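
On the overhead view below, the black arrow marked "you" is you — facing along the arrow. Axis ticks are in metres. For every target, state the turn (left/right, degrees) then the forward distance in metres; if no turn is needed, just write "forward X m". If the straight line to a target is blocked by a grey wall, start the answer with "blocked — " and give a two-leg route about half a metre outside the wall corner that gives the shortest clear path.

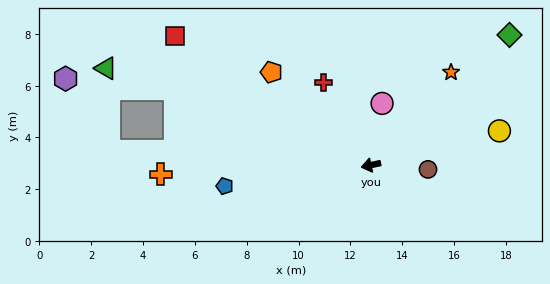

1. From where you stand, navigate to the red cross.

turn right 72°, forward 3.7 m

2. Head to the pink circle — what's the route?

turn right 112°, forward 2.4 m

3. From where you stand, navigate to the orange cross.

turn right 10°, forward 8.1 m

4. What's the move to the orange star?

turn right 143°, forward 4.7 m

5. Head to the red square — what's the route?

turn right 45°, forward 9.1 m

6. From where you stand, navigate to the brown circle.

turn left 164°, forward 2.2 m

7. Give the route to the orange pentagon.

turn right 55°, forward 5.3 m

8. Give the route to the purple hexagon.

blocked — turn right 15°, forward 10.1 m, then turn right 56°, forward 3.3 m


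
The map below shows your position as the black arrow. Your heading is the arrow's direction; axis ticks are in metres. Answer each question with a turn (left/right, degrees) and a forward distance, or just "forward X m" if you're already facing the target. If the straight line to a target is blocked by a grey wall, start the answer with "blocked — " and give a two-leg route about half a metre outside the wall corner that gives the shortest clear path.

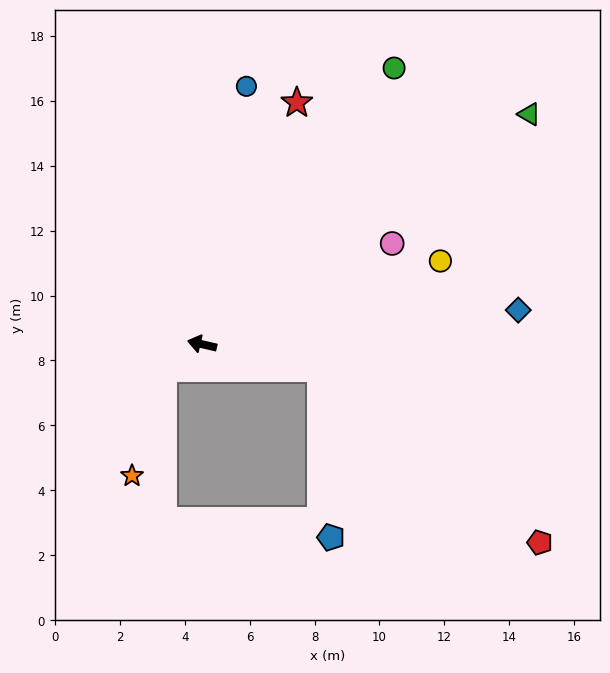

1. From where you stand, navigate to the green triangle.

turn right 132°, forward 12.3 m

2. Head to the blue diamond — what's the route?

turn right 161°, forward 9.8 m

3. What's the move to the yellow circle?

turn right 148°, forward 7.8 m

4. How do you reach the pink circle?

turn right 139°, forward 6.6 m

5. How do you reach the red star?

turn right 98°, forward 8.0 m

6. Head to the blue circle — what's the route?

turn right 87°, forward 8.1 m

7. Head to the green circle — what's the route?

turn right 112°, forward 10.4 m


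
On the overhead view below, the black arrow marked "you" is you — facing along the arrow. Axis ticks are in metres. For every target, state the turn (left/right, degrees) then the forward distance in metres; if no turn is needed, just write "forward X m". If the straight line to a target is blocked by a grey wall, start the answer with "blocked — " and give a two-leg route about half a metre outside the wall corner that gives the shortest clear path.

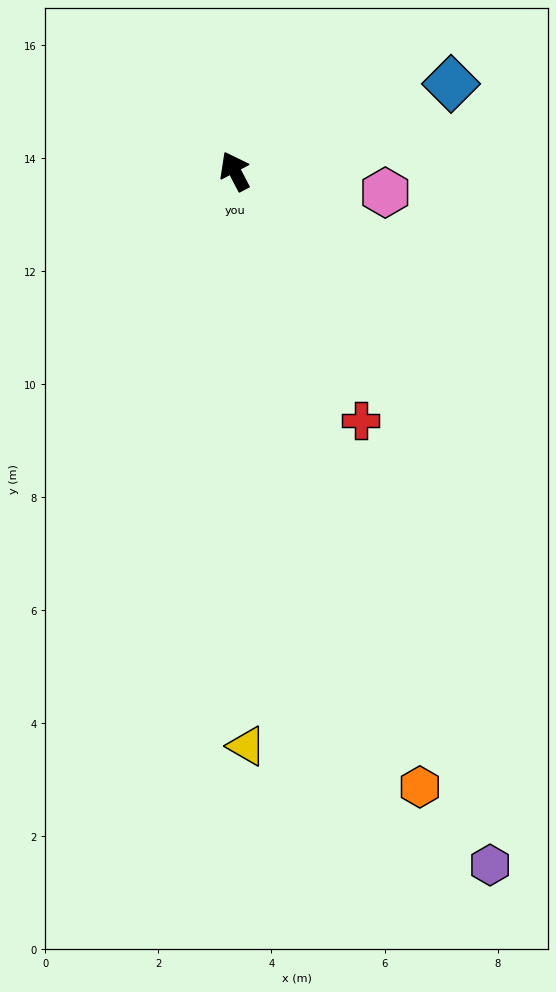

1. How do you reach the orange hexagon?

turn left 169°, forward 11.4 m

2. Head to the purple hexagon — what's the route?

turn left 173°, forward 13.1 m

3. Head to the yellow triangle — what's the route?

turn left 154°, forward 10.2 m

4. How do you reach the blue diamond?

turn right 96°, forward 4.1 m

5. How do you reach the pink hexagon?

turn right 126°, forward 2.7 m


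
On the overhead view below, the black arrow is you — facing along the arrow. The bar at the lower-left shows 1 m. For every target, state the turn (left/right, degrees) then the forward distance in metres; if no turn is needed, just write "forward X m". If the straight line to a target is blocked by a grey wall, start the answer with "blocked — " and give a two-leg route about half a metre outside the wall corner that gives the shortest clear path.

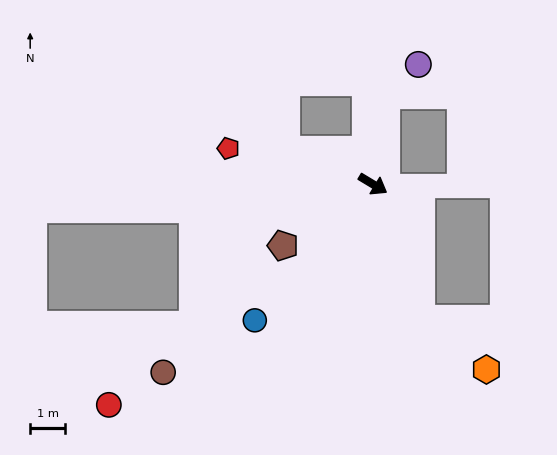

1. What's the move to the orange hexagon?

blocked — turn right 40°, forward 4.1 m, then turn left 34°, forward 2.4 m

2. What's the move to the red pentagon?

turn right 163°, forward 4.3 m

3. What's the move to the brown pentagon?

turn right 115°, forward 3.1 m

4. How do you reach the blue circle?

turn right 100°, forward 5.2 m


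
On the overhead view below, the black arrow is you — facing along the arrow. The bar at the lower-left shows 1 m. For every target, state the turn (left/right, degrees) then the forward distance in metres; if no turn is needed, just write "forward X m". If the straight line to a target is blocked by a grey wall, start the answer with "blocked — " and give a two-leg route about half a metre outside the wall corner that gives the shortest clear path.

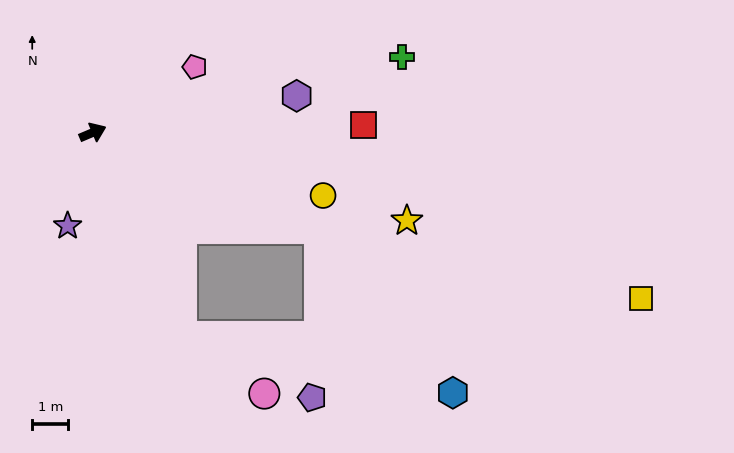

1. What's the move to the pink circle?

blocked — turn right 89°, forward 6.1 m, then turn left 31°, forward 2.8 m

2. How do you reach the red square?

turn right 21°, forward 7.5 m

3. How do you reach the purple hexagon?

turn right 13°, forward 5.7 m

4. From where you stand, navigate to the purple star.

turn right 128°, forward 2.7 m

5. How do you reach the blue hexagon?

blocked — turn right 46°, forward 6.8 m, then turn right 28°, forward 5.8 m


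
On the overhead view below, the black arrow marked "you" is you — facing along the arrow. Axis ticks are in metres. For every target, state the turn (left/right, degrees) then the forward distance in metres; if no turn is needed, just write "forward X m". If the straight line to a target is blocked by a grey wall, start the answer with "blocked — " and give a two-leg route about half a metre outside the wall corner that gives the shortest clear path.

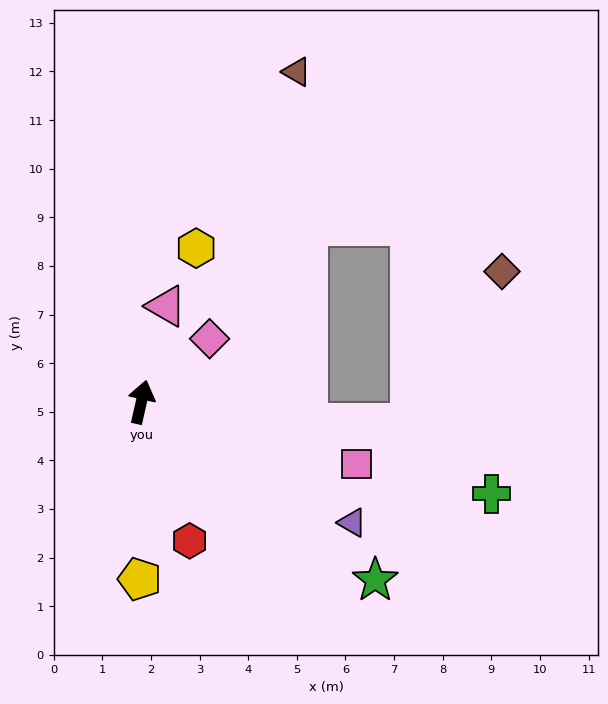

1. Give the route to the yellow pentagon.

turn right 168°, forward 3.6 m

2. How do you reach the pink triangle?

forward 2.0 m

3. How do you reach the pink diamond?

turn right 34°, forward 1.9 m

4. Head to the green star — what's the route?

turn right 115°, forward 6.0 m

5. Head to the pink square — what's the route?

turn right 93°, forward 4.6 m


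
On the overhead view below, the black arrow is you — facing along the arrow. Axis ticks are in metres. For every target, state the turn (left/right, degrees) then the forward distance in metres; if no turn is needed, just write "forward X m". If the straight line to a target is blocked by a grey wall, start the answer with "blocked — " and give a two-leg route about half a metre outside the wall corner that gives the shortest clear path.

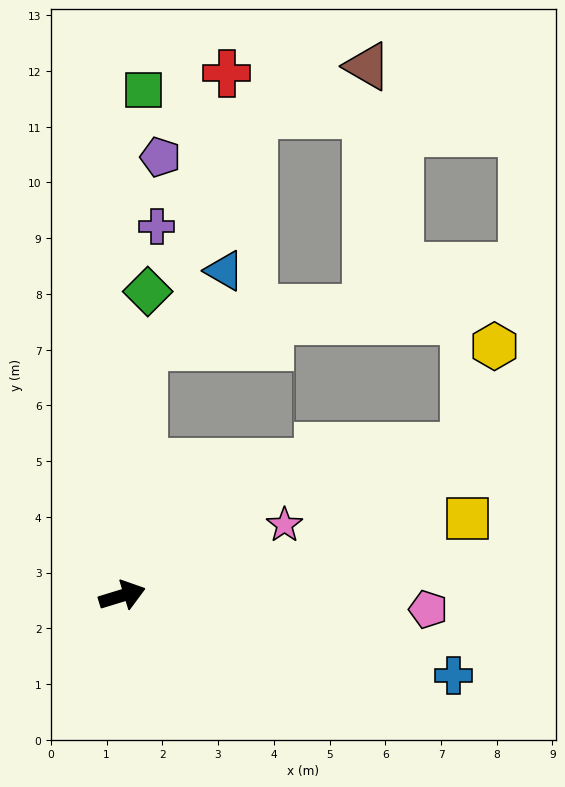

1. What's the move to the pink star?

turn left 6°, forward 3.2 m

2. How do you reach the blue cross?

turn right 31°, forward 6.1 m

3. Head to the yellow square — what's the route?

turn right 4°, forward 6.3 m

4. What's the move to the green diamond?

turn left 68°, forward 5.5 m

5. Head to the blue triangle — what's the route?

blocked — turn left 68°, forward 4.5 m, then turn right 42°, forward 2.0 m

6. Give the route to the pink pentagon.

turn right 20°, forward 5.5 m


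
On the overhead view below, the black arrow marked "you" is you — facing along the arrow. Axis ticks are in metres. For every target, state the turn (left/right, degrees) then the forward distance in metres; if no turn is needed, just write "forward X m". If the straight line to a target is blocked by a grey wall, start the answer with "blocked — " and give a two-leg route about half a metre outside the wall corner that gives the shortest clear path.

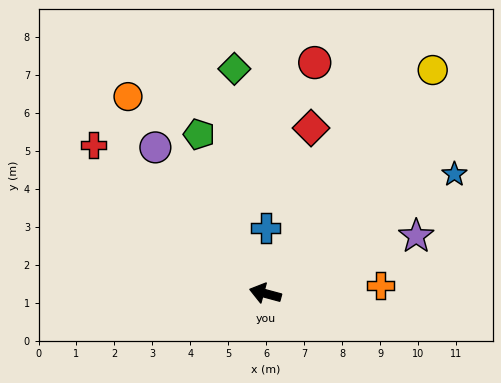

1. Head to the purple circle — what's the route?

turn right 38°, forward 4.8 m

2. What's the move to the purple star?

turn right 144°, forward 4.3 m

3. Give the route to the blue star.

turn right 133°, forward 5.9 m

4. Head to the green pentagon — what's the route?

turn right 52°, forward 4.5 m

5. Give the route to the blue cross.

turn right 75°, forward 1.7 m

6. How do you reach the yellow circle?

turn right 112°, forward 7.4 m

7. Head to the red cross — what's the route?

turn right 26°, forward 6.0 m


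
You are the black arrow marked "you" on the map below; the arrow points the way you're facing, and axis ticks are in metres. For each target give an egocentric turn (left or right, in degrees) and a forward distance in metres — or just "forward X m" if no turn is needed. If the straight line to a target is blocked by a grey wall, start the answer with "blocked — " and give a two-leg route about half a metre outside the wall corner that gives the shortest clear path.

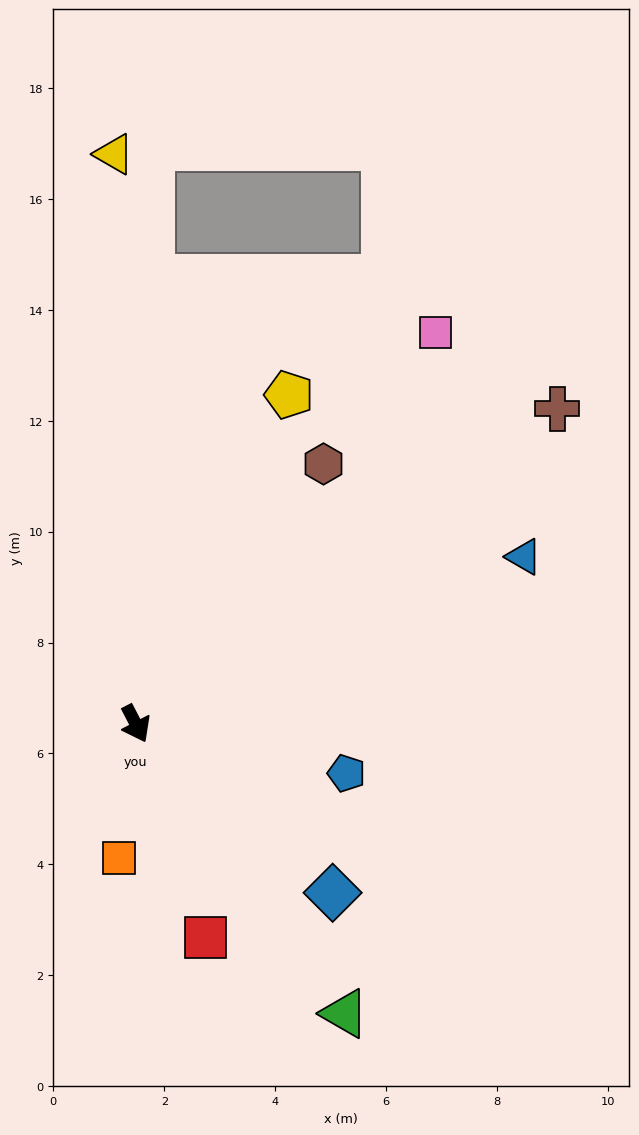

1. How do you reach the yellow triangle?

turn left 155°, forward 10.3 m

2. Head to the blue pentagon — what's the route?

turn left 49°, forward 3.9 m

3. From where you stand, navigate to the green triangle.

turn left 8°, forward 6.4 m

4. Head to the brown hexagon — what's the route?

turn left 117°, forward 5.8 m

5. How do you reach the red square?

turn right 9°, forward 4.0 m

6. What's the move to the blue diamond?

turn left 22°, forward 4.7 m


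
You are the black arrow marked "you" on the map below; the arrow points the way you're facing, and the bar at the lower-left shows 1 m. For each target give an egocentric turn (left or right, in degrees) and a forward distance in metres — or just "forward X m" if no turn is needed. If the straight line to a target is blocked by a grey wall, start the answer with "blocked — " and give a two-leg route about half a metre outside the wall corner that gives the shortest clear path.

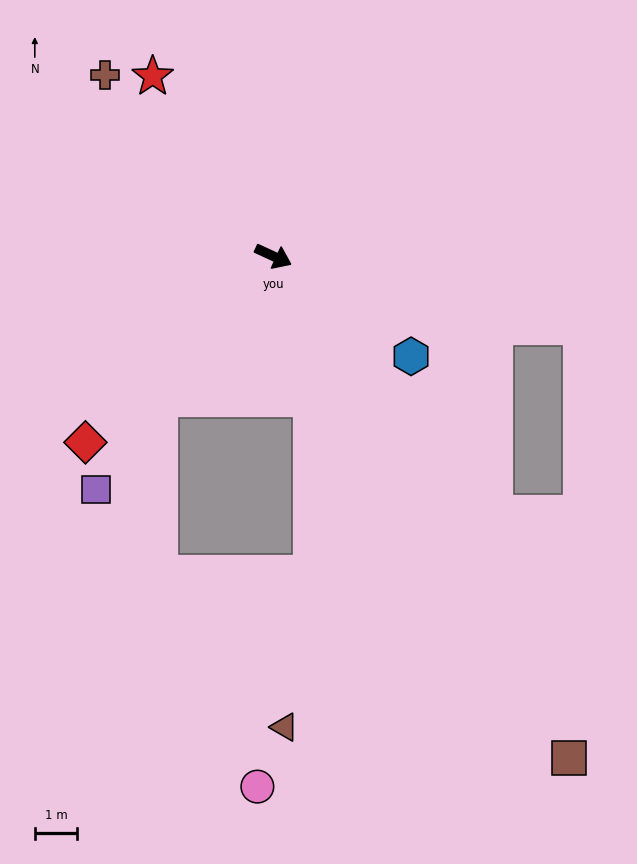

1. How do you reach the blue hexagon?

turn right 11°, forward 4.0 m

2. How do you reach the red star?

turn left 149°, forward 5.1 m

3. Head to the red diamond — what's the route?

turn right 111°, forward 6.2 m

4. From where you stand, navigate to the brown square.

turn right 35°, forward 13.7 m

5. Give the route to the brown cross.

turn left 158°, forward 5.8 m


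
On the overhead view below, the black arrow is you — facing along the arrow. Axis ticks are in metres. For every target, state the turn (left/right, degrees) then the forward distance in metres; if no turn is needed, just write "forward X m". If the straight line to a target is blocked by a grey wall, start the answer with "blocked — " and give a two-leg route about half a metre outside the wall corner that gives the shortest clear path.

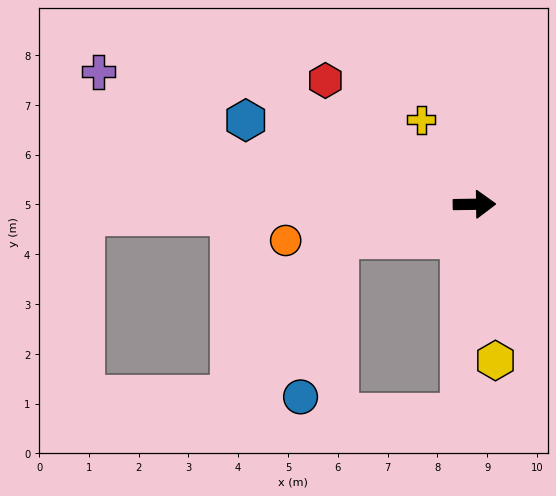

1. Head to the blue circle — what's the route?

blocked — turn right 167°, forward 2.8 m, then turn left 63°, forward 3.3 m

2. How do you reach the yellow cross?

turn left 121°, forward 2.0 m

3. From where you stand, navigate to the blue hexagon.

turn left 159°, forward 4.9 m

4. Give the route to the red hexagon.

turn left 139°, forward 3.9 m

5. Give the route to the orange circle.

turn right 170°, forward 3.9 m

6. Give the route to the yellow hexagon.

turn right 83°, forward 3.2 m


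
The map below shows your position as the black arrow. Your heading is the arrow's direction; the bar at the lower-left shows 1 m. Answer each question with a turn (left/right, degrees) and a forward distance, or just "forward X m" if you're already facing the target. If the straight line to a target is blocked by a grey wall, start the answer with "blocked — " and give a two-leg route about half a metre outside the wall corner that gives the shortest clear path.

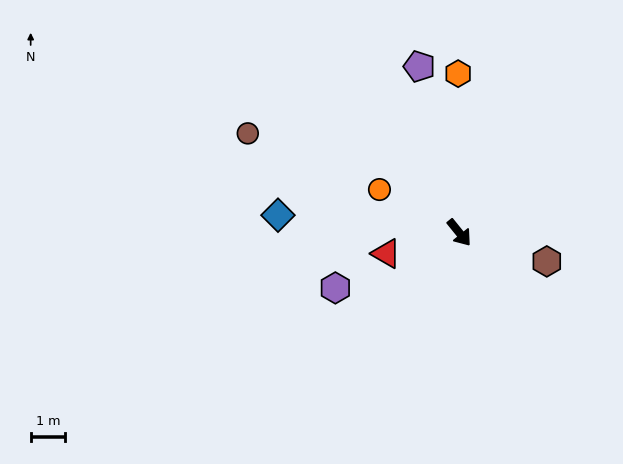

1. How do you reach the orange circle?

turn right 157°, forward 2.7 m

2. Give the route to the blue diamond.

turn right 134°, forward 5.3 m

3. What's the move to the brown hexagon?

turn left 33°, forward 2.7 m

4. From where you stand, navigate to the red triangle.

turn right 113°, forward 2.2 m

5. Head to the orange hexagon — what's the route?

turn left 141°, forward 4.7 m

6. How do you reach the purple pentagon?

turn left 155°, forward 5.0 m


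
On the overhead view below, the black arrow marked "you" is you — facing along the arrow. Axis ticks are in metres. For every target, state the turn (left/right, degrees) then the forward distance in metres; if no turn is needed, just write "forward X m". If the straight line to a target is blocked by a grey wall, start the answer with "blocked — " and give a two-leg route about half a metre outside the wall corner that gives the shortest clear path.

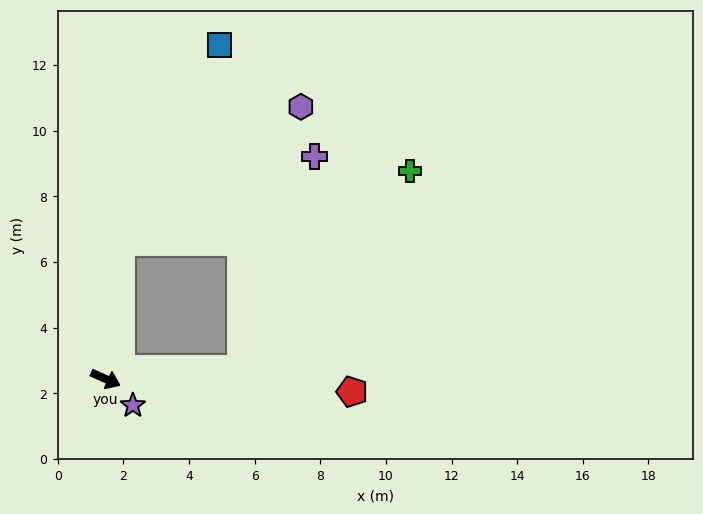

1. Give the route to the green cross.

blocked — turn left 28°, forward 4.1 m, then turn left 46°, forward 7.9 m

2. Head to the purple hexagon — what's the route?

blocked — turn left 108°, forward 4.2 m, then turn right 47°, forward 6.9 m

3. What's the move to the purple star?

turn right 20°, forward 1.2 m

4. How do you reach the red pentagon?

turn left 21°, forward 7.5 m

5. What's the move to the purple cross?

blocked — turn left 108°, forward 4.2 m, then turn right 60°, forward 6.5 m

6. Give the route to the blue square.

blocked — turn left 108°, forward 4.2 m, then turn right 20°, forward 6.7 m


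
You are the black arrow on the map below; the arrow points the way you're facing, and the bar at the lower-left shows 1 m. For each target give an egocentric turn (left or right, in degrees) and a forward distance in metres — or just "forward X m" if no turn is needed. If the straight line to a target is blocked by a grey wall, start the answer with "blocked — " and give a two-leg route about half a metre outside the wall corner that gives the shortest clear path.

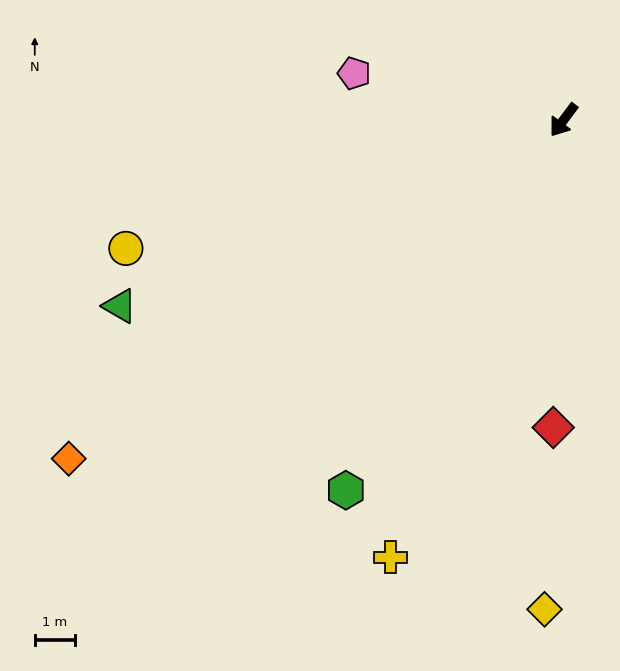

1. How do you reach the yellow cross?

turn left 15°, forward 11.6 m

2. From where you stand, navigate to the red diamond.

turn left 35°, forward 7.6 m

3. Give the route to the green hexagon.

turn left 6°, forward 10.6 m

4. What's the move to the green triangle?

turn right 31°, forward 11.9 m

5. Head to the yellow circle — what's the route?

turn right 37°, forward 11.3 m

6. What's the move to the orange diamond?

turn right 19°, forward 14.8 m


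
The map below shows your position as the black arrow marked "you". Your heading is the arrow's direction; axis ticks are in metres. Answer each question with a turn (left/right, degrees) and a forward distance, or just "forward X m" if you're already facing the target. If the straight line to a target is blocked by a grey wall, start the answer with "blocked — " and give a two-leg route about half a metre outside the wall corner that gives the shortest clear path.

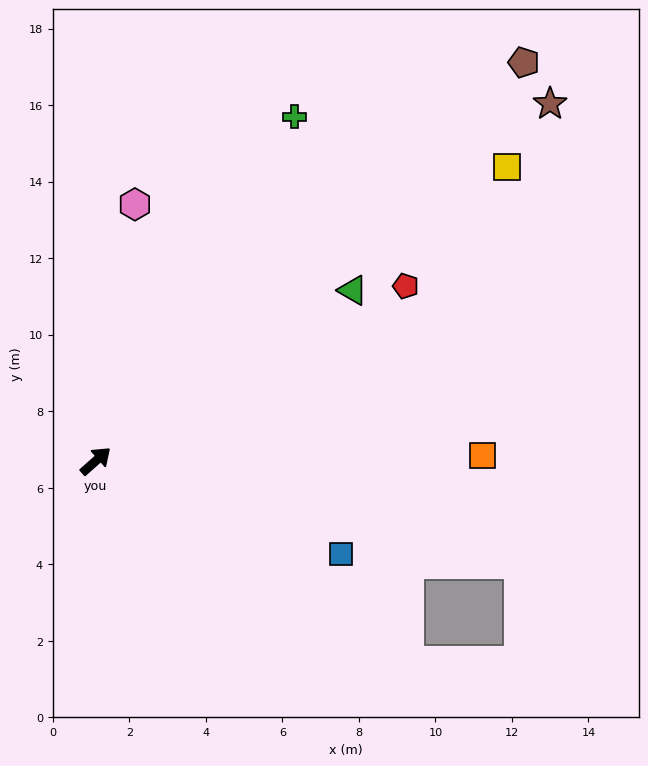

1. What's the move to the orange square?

turn right 41°, forward 10.1 m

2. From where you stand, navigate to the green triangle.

turn right 8°, forward 8.1 m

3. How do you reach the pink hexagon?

turn left 40°, forward 6.8 m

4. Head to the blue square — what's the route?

turn right 62°, forward 6.8 m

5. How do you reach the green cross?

turn left 18°, forward 10.4 m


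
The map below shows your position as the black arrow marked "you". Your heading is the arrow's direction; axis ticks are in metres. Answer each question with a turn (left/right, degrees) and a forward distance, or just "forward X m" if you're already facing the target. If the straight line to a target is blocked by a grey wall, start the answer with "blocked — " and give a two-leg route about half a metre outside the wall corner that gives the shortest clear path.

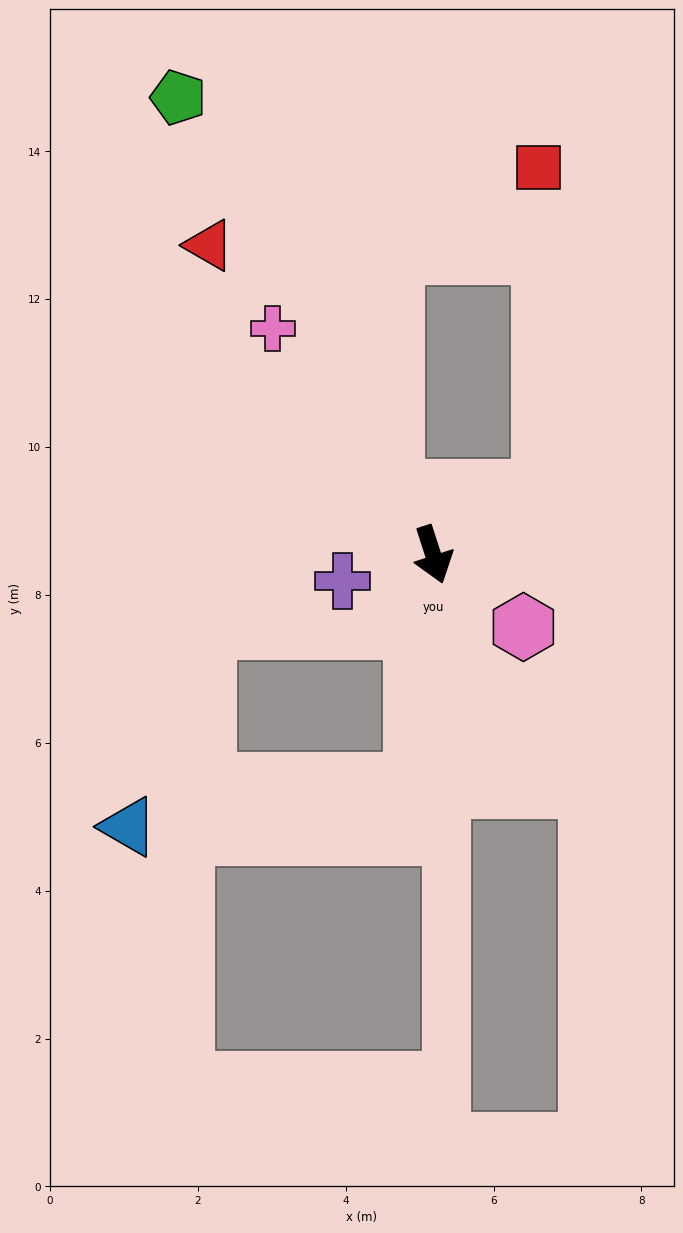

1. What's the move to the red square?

blocked — turn left 102°, forward 1.7 m, then turn left 61°, forward 4.4 m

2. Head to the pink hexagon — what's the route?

turn left 33°, forward 1.6 m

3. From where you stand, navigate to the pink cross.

turn right 163°, forward 3.7 m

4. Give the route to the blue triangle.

blocked — turn right 22°, forward 3.1 m, then turn right 77°, forward 3.9 m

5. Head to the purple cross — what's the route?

turn right 92°, forward 1.3 m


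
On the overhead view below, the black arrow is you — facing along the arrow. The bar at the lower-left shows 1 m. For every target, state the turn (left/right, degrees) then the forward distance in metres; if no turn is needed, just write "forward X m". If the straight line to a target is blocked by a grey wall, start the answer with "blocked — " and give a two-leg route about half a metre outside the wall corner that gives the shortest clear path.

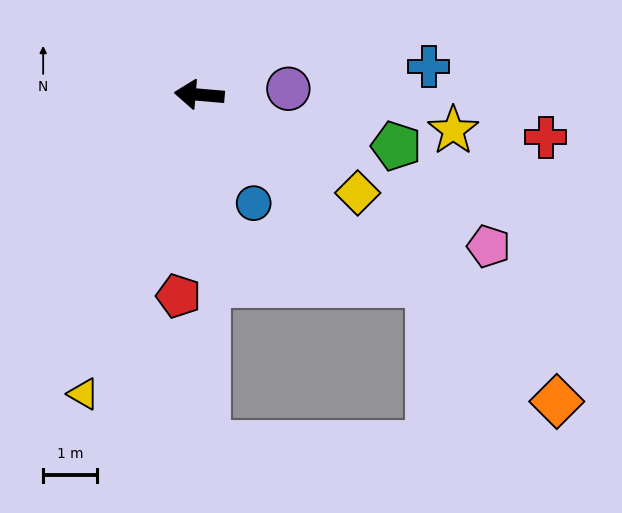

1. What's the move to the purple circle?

turn right 171°, forward 1.7 m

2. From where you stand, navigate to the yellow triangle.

turn left 74°, forward 6.0 m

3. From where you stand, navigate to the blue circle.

turn left 122°, forward 2.3 m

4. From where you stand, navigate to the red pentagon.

turn left 89°, forward 3.8 m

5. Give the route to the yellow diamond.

turn left 153°, forward 3.5 m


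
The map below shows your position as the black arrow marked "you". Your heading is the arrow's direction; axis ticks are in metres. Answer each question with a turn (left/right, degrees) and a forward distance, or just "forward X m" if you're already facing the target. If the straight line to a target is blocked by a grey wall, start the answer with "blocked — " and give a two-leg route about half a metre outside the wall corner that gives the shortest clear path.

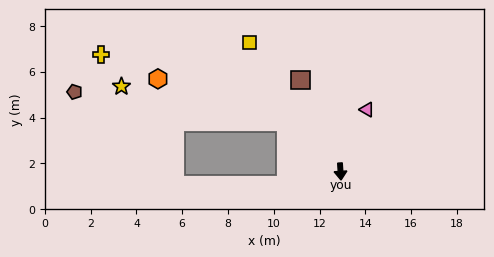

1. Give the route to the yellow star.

blocked — turn right 136°, forward 3.2 m, then turn left 30°, forward 7.4 m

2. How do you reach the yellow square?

turn right 148°, forward 6.9 m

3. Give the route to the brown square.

turn right 160°, forward 4.4 m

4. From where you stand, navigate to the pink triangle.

turn left 153°, forward 2.9 m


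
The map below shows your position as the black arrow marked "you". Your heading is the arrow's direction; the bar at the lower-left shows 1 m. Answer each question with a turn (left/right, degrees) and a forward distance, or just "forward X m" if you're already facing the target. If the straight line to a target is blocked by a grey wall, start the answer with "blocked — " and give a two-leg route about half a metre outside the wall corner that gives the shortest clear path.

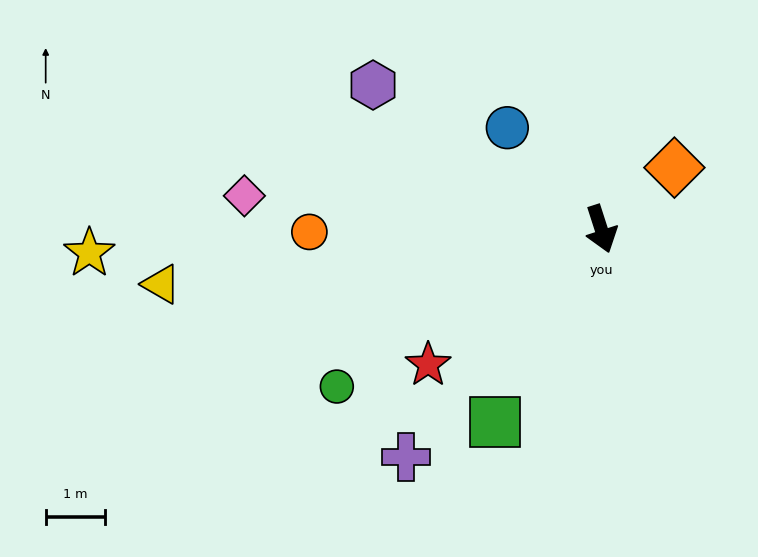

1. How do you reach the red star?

turn right 70°, forward 3.7 m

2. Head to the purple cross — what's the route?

turn right 58°, forward 5.1 m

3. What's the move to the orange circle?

turn right 107°, forward 4.9 m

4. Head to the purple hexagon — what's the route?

turn right 140°, forward 4.6 m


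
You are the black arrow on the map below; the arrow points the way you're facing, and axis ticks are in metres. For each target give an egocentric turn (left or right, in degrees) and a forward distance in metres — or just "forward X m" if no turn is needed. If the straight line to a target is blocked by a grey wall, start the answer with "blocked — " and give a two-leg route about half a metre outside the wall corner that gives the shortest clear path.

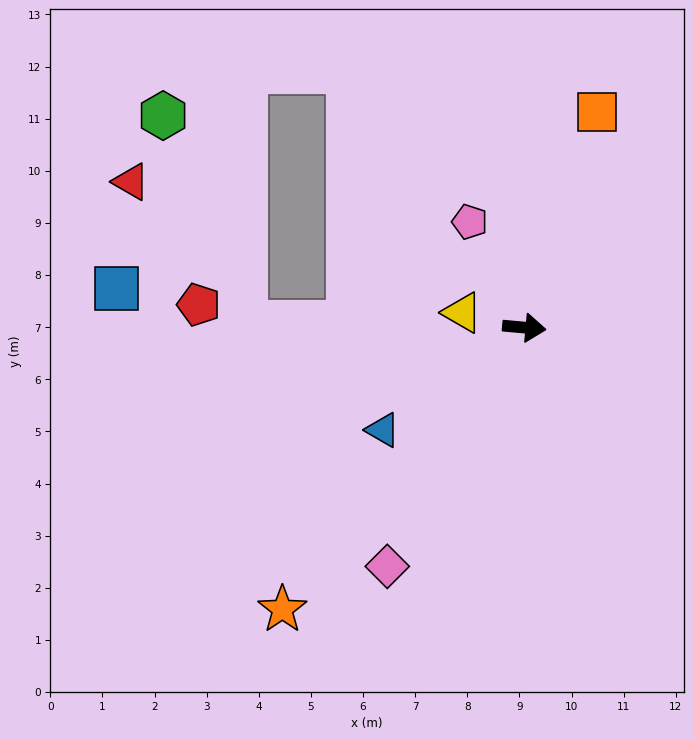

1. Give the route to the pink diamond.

turn right 115°, forward 5.3 m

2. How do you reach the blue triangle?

turn right 139°, forward 3.4 m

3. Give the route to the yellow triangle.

turn left 172°, forward 1.2 m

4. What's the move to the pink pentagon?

turn left 122°, forward 2.3 m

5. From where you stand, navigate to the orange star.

turn right 125°, forward 7.1 m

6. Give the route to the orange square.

turn left 76°, forward 4.4 m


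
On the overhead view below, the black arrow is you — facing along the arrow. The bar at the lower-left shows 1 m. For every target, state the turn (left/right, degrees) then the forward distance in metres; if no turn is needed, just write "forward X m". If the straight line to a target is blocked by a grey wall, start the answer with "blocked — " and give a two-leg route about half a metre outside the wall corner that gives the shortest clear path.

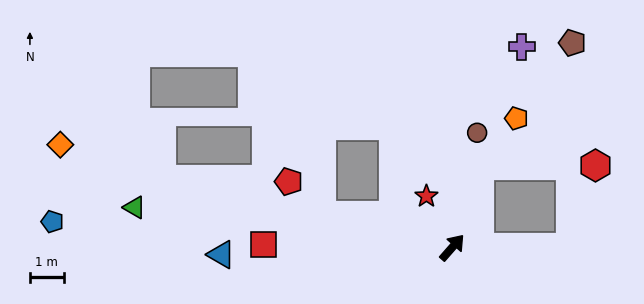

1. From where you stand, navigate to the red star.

turn left 68°, forward 1.7 m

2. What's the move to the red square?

turn left 130°, forward 5.6 m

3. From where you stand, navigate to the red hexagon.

blocked — turn left 22°, forward 2.5 m, then turn right 71°, forward 3.4 m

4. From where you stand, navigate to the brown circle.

turn left 29°, forward 3.4 m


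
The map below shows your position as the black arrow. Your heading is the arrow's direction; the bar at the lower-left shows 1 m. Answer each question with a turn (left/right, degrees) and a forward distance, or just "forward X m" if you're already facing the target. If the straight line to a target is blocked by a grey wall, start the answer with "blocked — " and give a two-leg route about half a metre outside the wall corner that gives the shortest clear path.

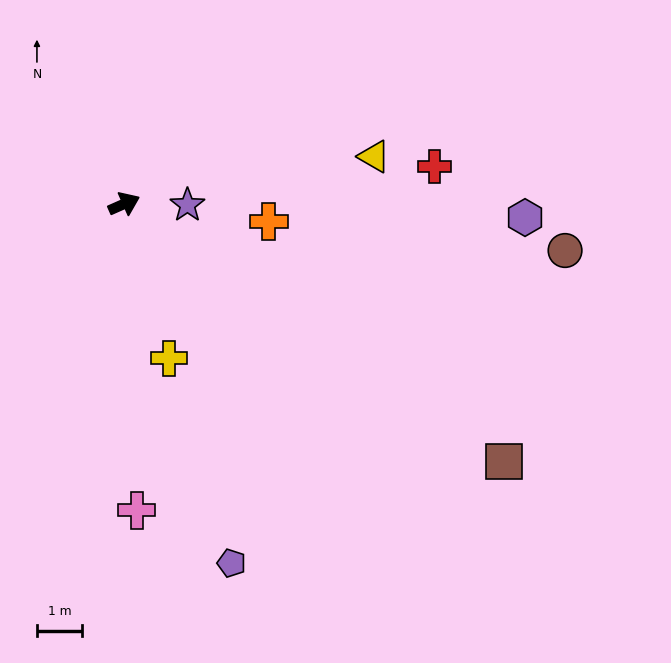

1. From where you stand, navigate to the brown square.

turn right 58°, forward 10.2 m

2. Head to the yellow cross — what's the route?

turn right 98°, forward 3.6 m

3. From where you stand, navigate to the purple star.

turn right 25°, forward 1.4 m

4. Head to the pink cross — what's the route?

turn right 111°, forward 6.8 m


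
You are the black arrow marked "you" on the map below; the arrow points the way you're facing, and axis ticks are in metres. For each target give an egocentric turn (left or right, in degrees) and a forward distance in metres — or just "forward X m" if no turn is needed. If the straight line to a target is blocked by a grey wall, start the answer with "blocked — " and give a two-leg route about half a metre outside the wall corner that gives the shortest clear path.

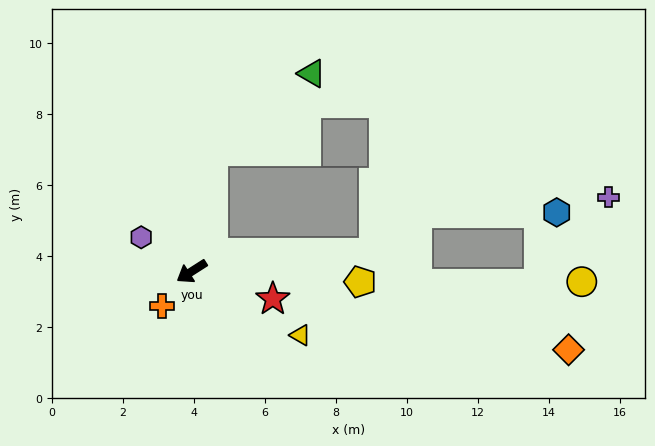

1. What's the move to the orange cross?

turn left 17°, forward 1.3 m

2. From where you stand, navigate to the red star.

turn left 129°, forward 2.4 m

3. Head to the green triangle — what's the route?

blocked — turn right 132°, forward 3.4 m, then turn right 42°, forward 3.6 m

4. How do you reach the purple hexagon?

turn right 67°, forward 1.7 m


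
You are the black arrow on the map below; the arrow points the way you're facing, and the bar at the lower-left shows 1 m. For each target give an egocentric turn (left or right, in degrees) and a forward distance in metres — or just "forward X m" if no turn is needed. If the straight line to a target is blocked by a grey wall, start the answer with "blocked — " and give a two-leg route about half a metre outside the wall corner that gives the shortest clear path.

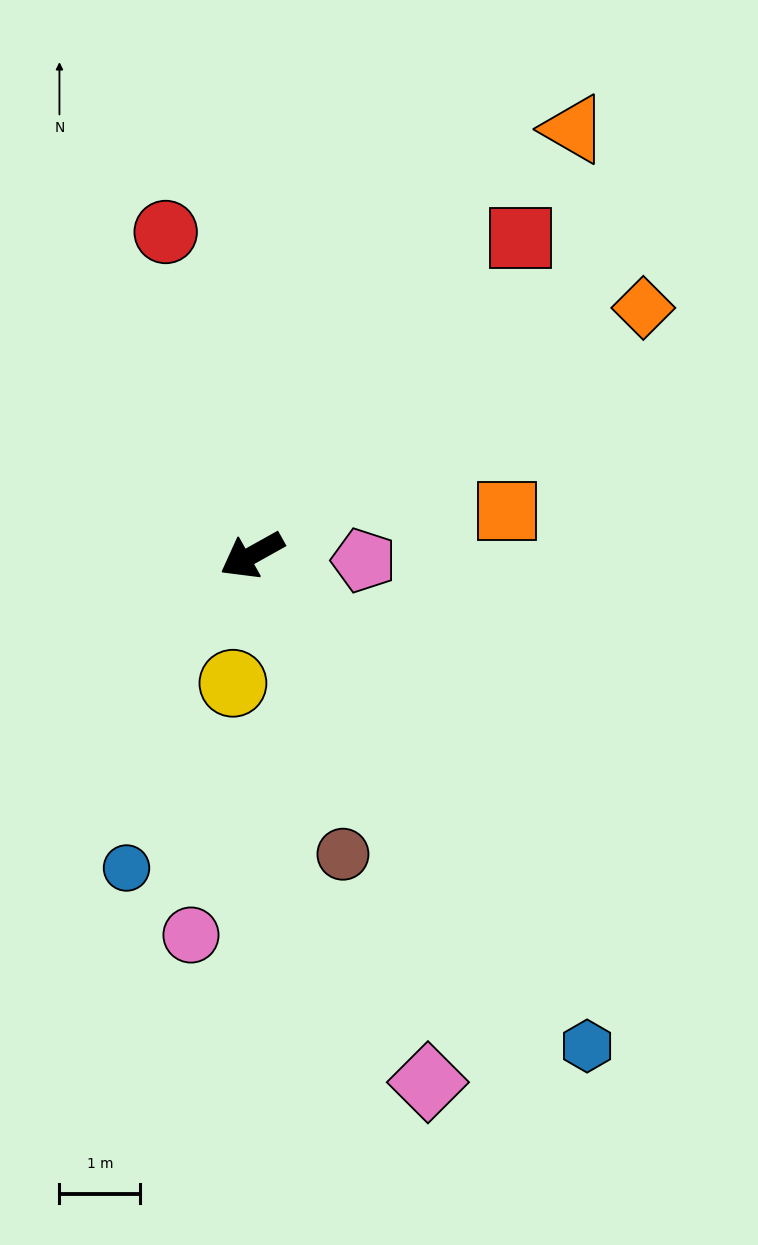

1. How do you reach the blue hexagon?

turn left 95°, forward 7.4 m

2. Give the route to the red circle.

turn right 104°, forward 4.1 m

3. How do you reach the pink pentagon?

turn left 148°, forward 1.4 m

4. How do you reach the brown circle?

turn left 78°, forward 3.9 m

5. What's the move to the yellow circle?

turn left 52°, forward 1.6 m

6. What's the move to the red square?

turn right 159°, forward 5.1 m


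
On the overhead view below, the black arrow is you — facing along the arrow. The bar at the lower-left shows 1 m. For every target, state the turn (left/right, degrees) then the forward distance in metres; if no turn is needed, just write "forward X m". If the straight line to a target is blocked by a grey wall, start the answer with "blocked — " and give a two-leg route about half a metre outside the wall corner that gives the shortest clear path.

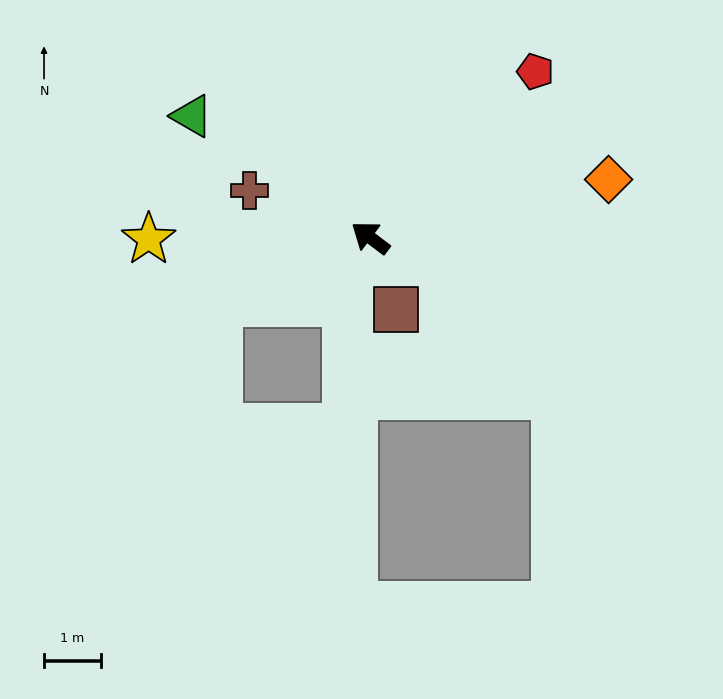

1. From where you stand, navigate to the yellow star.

turn left 37°, forward 3.9 m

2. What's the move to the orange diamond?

turn right 129°, forward 4.3 m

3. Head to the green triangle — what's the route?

turn left 3°, forward 3.8 m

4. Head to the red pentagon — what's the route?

turn right 98°, forward 4.1 m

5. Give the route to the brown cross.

turn left 16°, forward 2.3 m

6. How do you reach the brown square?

turn left 146°, forward 1.4 m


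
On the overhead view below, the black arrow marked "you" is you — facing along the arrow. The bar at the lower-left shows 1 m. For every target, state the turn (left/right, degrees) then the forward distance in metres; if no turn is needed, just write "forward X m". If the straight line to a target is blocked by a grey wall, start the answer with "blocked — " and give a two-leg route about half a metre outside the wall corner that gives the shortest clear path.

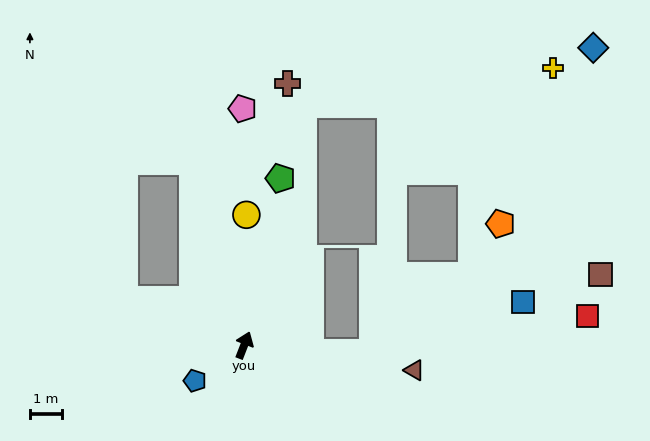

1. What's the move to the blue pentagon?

turn left 147°, forward 1.9 m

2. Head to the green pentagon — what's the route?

turn left 9°, forward 5.3 m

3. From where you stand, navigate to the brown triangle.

turn right 77°, forward 5.3 m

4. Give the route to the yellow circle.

turn left 20°, forward 4.0 m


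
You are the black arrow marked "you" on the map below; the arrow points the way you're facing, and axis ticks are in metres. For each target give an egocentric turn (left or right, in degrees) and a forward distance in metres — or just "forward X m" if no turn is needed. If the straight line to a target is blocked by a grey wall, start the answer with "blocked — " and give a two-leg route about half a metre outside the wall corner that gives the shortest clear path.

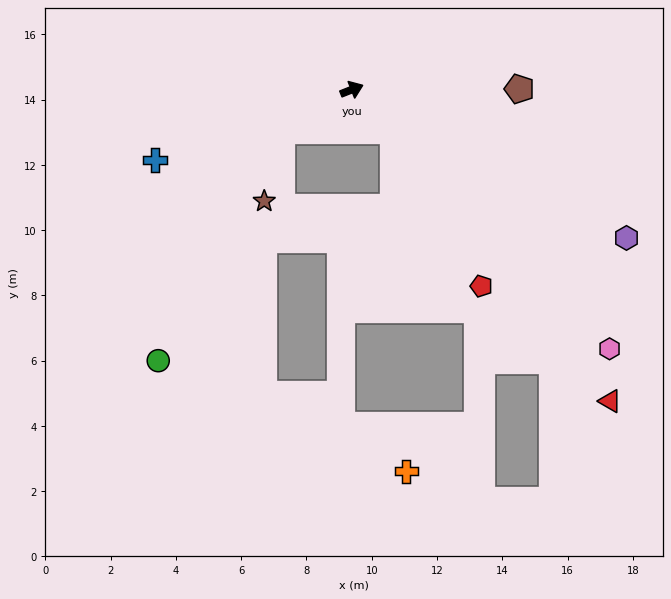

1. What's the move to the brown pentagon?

turn right 21°, forward 5.1 m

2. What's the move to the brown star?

blocked — turn right 171°, forward 2.5 m, then turn left 46°, forward 2.2 m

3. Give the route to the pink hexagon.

turn right 67°, forward 11.2 m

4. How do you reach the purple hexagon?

turn right 50°, forward 9.6 m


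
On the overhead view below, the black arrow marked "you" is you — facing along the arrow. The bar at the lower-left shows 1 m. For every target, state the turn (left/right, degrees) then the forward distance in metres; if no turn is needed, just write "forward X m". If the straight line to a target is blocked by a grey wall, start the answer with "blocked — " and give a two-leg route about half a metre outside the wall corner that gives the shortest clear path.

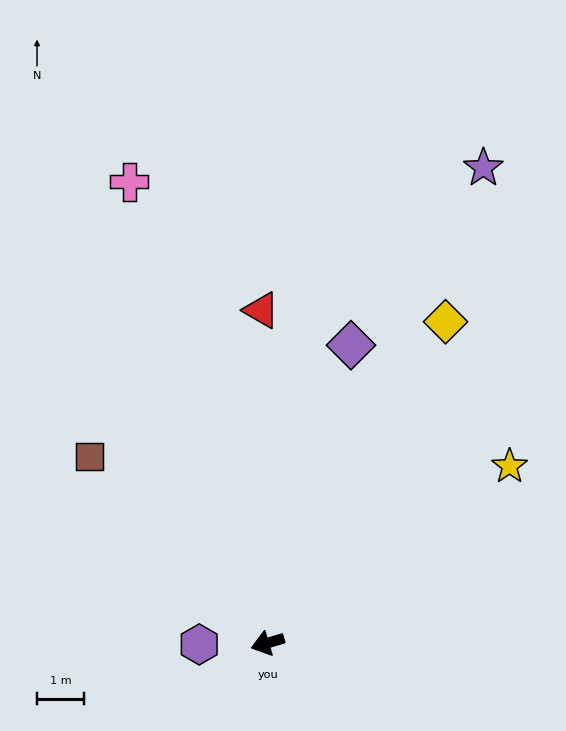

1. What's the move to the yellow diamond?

turn right 136°, forward 7.9 m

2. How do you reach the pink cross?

turn right 90°, forward 10.3 m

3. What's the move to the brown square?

turn right 63°, forward 5.5 m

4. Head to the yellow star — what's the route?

turn right 161°, forward 6.4 m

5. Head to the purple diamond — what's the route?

turn right 122°, forward 6.6 m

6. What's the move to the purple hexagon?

turn right 16°, forward 1.5 m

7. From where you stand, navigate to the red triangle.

turn right 106°, forward 7.1 m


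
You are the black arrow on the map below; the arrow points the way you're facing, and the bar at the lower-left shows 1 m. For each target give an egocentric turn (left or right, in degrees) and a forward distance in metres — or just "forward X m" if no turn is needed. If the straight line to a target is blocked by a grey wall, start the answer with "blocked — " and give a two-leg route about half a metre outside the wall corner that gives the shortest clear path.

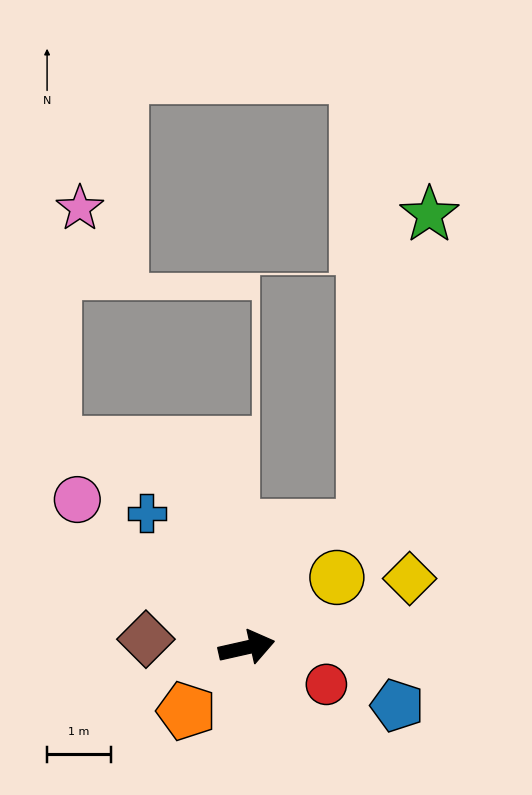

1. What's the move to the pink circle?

turn left 126°, forward 3.5 m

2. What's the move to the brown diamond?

turn left 163°, forward 1.6 m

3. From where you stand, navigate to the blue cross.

turn left 114°, forward 2.6 m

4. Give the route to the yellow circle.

turn left 25°, forward 1.8 m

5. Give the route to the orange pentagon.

turn right 146°, forward 1.4 m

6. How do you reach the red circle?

turn right 38°, forward 1.4 m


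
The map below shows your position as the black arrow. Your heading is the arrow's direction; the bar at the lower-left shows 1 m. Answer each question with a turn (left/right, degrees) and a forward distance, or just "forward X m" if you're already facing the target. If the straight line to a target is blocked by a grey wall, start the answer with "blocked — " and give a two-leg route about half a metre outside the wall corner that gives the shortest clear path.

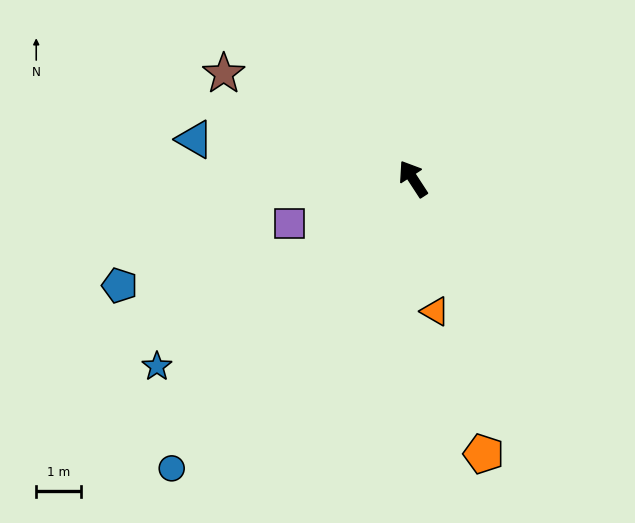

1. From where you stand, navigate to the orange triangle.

turn left 156°, forward 3.0 m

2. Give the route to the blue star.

turn left 93°, forward 7.1 m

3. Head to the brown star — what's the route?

turn left 28°, forward 4.9 m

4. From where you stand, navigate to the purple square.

turn left 77°, forward 3.0 m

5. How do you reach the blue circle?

turn left 107°, forward 8.5 m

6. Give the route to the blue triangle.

turn left 47°, forward 5.0 m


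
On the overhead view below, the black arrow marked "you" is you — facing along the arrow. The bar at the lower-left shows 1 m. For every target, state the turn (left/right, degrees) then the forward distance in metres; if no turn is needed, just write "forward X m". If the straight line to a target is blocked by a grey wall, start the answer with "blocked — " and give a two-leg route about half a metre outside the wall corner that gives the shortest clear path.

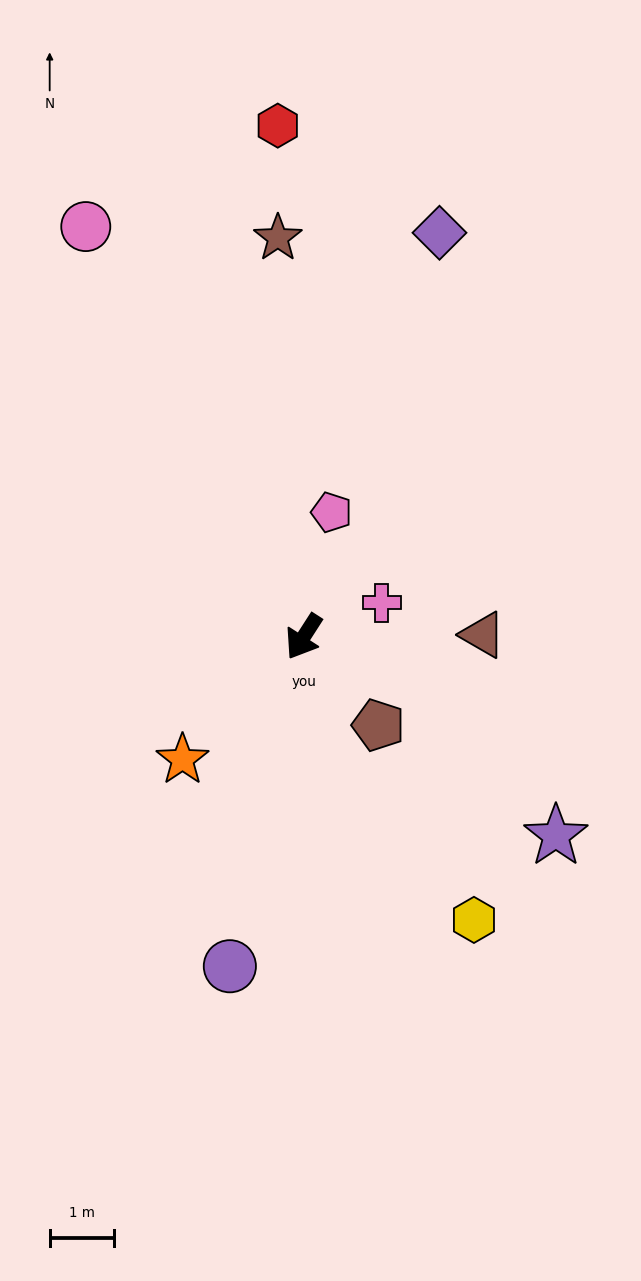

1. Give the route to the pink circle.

turn right 119°, forward 7.2 m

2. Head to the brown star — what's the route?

turn right 144°, forward 6.2 m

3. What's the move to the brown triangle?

turn left 123°, forward 2.8 m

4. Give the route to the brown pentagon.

turn left 73°, forward 1.8 m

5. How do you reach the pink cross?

turn left 146°, forward 1.3 m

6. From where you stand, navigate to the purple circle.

turn left 20°, forward 5.2 m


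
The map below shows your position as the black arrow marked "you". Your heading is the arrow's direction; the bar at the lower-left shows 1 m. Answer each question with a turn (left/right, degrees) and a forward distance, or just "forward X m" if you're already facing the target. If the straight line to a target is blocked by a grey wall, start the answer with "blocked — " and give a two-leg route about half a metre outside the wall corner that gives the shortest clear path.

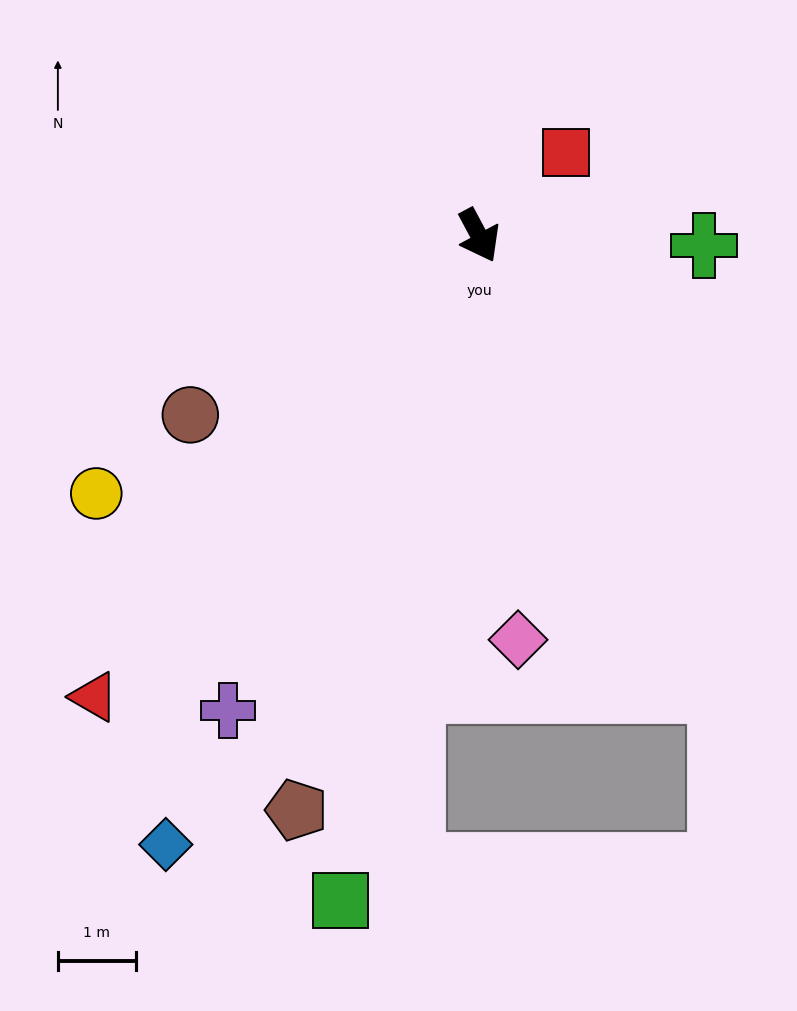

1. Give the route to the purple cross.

turn right 56°, forward 6.9 m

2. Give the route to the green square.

turn right 40°, forward 8.7 m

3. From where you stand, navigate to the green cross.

turn left 59°, forward 2.9 m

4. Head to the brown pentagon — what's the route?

turn right 46°, forward 7.7 m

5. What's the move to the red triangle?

turn right 68°, forward 7.7 m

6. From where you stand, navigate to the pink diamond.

turn right 23°, forward 5.2 m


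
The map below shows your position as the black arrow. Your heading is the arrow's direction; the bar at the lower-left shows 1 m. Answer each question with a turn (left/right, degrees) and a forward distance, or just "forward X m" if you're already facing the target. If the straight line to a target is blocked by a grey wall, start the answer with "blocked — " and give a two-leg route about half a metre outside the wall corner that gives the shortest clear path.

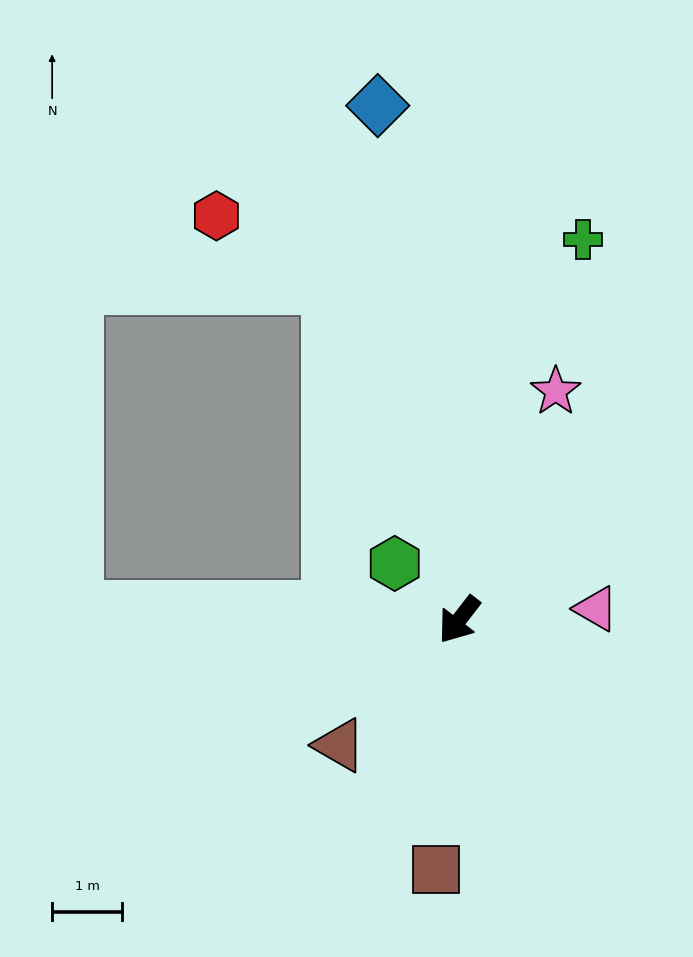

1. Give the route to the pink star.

turn right 165°, forward 3.6 m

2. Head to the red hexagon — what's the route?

blocked — turn right 121°, forward 5.2 m, then turn left 38°, forward 1.9 m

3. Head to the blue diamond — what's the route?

turn right 133°, forward 7.5 m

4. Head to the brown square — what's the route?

turn left 32°, forward 3.6 m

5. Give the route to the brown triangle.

turn right 6°, forward 2.5 m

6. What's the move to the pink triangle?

turn left 132°, forward 2.0 m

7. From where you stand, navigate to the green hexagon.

turn right 94°, forward 1.2 m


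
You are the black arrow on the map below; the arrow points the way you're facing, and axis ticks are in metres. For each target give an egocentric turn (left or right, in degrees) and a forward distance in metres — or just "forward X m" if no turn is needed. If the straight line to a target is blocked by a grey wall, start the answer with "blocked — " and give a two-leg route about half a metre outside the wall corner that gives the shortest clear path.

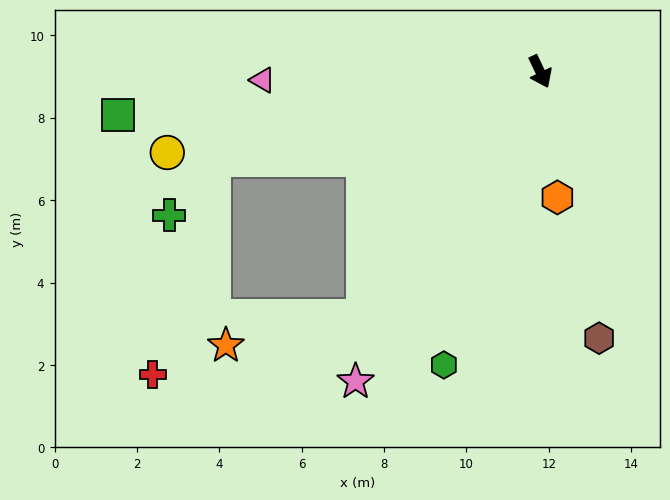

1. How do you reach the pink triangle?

turn right 114°, forward 6.7 m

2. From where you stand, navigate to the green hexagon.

turn right 44°, forward 7.5 m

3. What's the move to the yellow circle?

turn right 103°, forward 9.3 m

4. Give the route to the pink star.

turn right 56°, forward 8.8 m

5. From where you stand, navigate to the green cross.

blocked — turn right 101°, forward 8.2 m, then turn left 37°, forward 1.7 m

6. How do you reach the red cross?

blocked — turn right 101°, forward 8.2 m, then turn left 60°, forward 5.4 m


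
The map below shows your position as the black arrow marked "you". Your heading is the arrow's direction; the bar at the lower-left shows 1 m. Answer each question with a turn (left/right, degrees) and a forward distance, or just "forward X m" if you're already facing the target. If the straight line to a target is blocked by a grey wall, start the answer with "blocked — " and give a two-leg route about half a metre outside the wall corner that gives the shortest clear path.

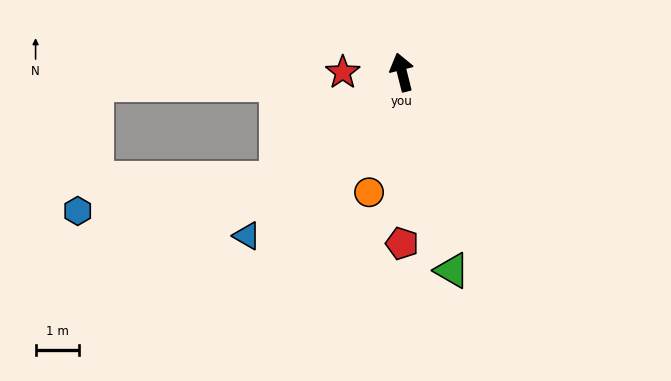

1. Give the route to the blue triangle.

turn left 122°, forward 5.2 m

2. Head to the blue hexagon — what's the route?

blocked — turn left 117°, forward 3.8 m, then turn right 32°, forward 4.7 m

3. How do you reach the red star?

turn left 76°, forward 1.4 m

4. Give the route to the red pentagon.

turn left 166°, forward 3.9 m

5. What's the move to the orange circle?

turn left 151°, forward 2.9 m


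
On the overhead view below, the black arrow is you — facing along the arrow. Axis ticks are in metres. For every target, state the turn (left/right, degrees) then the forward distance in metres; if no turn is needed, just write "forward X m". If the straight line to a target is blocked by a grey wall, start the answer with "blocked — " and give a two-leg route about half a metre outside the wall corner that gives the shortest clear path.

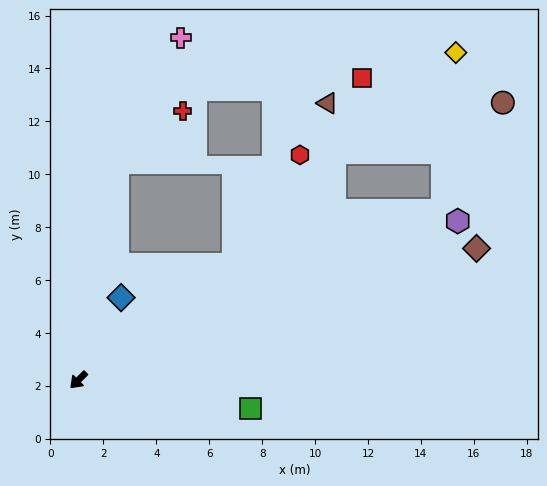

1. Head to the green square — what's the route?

turn left 126°, forward 6.6 m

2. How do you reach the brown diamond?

turn left 153°, forward 15.8 m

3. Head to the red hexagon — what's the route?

blocked — turn left 172°, forward 7.3 m, then turn left 22°, forward 4.8 m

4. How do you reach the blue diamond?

turn right 162°, forward 3.5 m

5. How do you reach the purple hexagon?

turn left 158°, forward 15.5 m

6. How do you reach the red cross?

blocked — turn right 145°, forward 8.3 m, then turn right 41°, forward 3.1 m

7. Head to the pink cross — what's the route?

blocked — turn right 145°, forward 8.3 m, then turn right 16°, forward 5.3 m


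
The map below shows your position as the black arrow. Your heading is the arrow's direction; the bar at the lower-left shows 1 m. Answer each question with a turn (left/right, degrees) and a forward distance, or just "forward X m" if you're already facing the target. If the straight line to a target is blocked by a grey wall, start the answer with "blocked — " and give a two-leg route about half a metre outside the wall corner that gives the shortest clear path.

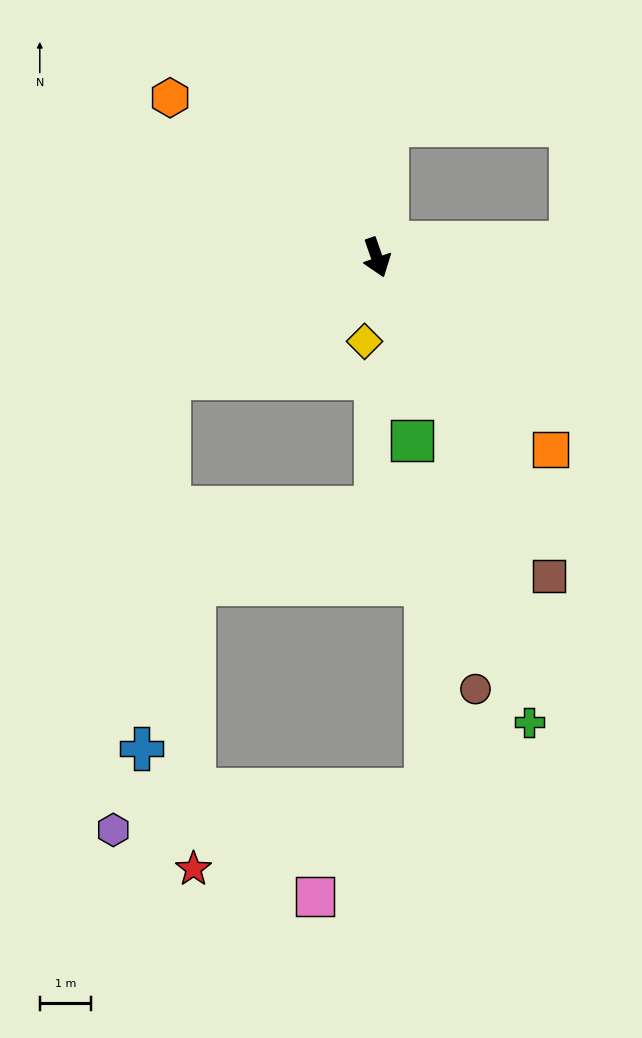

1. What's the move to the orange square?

turn left 23°, forward 5.0 m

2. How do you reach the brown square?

turn left 9°, forward 7.0 m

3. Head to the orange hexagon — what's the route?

turn right 147°, forward 5.1 m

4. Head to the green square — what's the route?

turn right 8°, forward 3.6 m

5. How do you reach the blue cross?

blocked — turn right 79°, forward 4.7 m, then turn left 56°, forward 7.2 m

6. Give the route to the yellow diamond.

turn right 28°, forward 1.6 m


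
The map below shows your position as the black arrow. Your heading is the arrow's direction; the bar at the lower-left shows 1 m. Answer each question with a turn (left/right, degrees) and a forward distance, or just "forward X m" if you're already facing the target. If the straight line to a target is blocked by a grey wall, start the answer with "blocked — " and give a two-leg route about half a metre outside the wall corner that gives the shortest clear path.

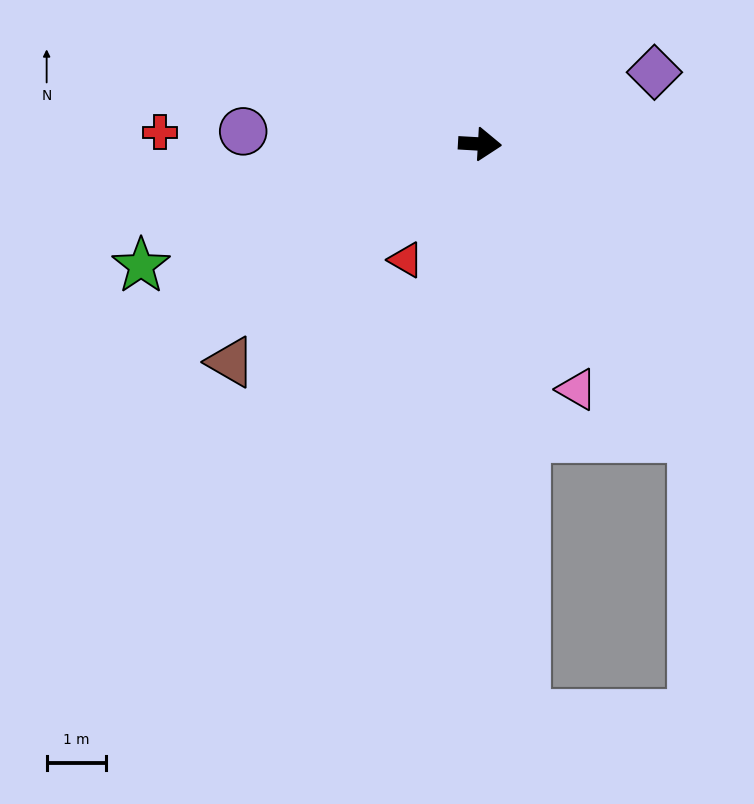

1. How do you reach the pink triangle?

turn right 65°, forward 4.4 m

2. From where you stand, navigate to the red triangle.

turn right 119°, forward 2.3 m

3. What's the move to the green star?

turn right 157°, forward 6.1 m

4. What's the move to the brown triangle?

turn right 136°, forward 5.6 m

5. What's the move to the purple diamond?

turn left 26°, forward 3.2 m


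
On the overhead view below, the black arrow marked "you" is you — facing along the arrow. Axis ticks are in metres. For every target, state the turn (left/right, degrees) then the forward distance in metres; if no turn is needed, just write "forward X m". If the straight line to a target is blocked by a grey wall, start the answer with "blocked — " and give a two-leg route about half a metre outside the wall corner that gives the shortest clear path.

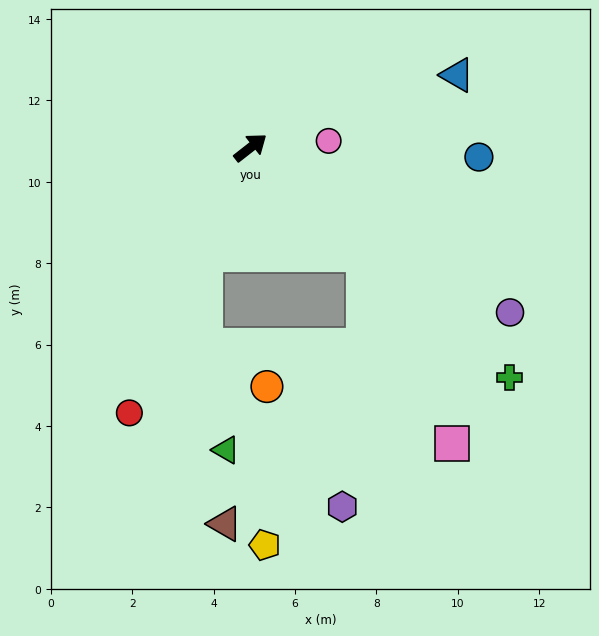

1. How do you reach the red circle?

turn right 153°, forward 7.2 m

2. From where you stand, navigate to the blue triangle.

turn right 19°, forward 5.4 m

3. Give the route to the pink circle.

turn right 33°, forward 1.9 m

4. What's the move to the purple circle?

turn right 70°, forward 7.5 m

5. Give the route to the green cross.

turn right 80°, forward 8.5 m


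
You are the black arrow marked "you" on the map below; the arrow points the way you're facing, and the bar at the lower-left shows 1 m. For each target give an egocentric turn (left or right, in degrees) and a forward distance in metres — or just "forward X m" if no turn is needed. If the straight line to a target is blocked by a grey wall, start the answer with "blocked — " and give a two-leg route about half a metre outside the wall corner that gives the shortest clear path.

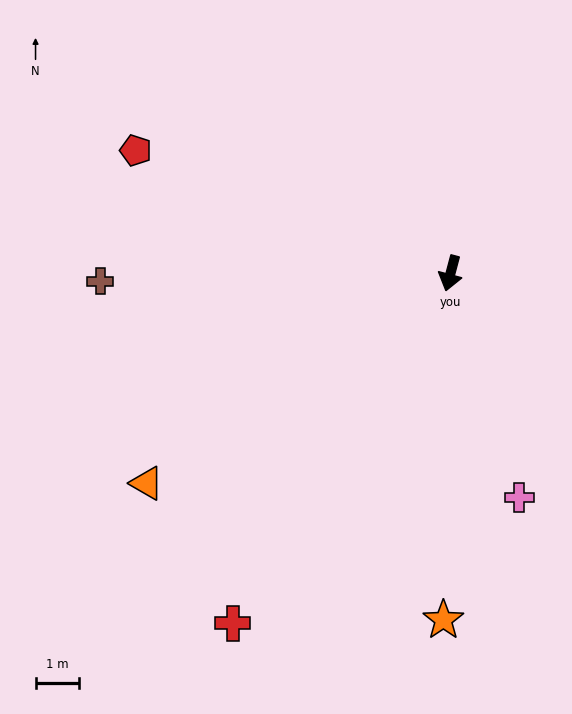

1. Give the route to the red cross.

turn right 17°, forward 9.4 m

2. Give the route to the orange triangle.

turn right 40°, forward 8.4 m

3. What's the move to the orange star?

turn left 14°, forward 7.9 m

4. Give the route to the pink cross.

turn left 32°, forward 5.4 m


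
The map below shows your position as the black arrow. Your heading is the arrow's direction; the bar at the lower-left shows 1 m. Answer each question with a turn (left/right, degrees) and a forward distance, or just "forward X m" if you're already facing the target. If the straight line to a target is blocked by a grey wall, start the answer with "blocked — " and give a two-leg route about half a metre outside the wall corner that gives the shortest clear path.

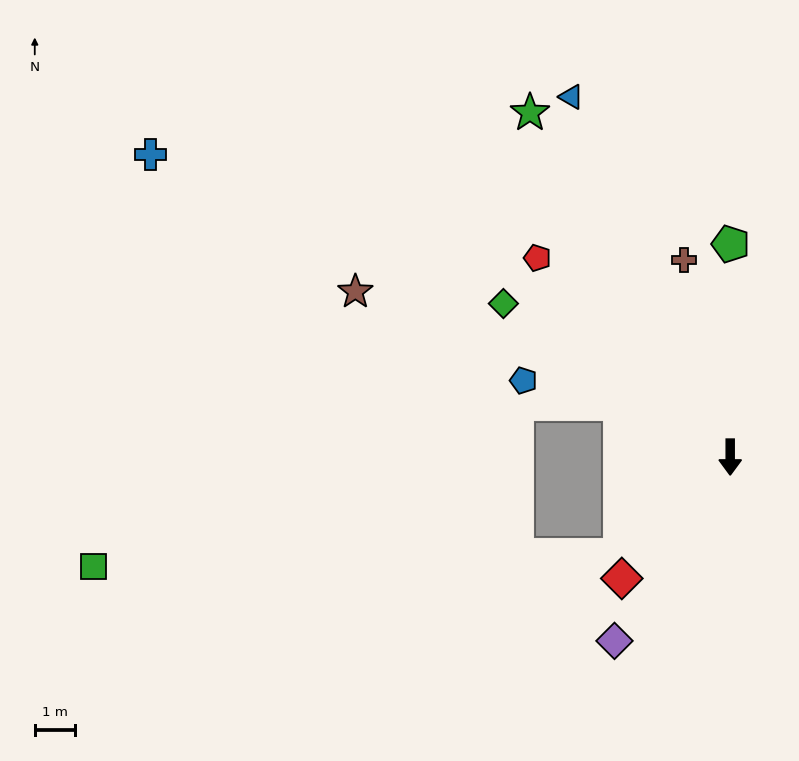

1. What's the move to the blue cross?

turn right 118°, forward 16.3 m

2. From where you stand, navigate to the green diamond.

turn right 124°, forward 6.8 m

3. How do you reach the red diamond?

turn right 42°, forward 4.1 m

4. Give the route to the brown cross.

turn right 167°, forward 5.1 m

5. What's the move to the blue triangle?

turn right 156°, forward 9.8 m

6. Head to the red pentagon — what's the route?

turn right 136°, forward 6.9 m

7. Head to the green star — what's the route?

turn right 150°, forward 10.0 m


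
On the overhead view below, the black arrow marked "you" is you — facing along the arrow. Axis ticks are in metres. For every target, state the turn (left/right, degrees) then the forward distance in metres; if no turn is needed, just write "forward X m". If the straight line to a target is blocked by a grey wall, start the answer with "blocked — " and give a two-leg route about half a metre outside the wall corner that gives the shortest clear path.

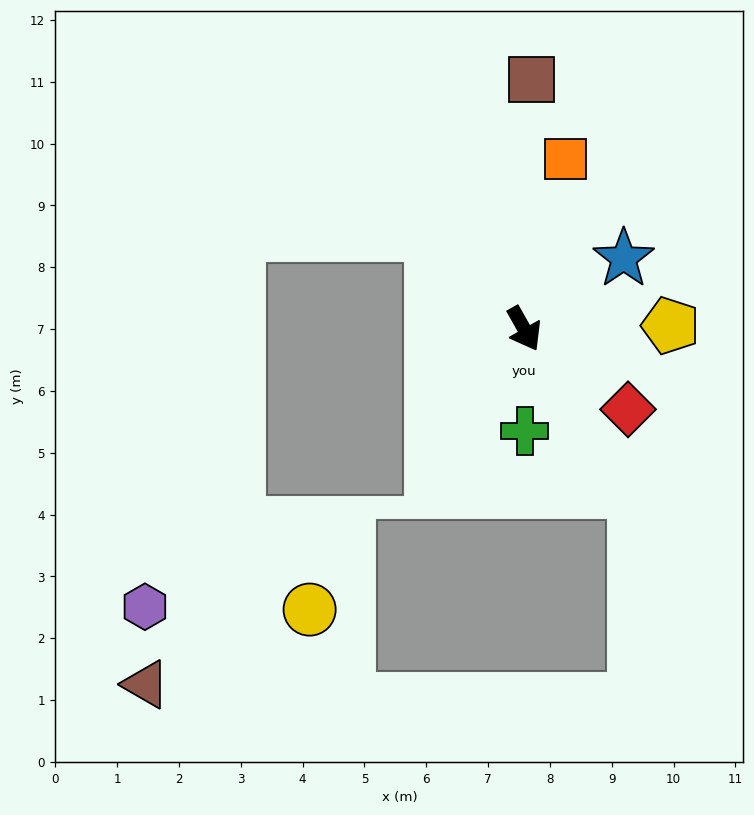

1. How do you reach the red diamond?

turn left 23°, forward 2.1 m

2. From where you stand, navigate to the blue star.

turn left 96°, forward 2.0 m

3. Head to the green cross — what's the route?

turn right 29°, forward 1.7 m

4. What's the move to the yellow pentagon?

turn left 62°, forward 2.4 m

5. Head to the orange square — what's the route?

turn left 137°, forward 2.8 m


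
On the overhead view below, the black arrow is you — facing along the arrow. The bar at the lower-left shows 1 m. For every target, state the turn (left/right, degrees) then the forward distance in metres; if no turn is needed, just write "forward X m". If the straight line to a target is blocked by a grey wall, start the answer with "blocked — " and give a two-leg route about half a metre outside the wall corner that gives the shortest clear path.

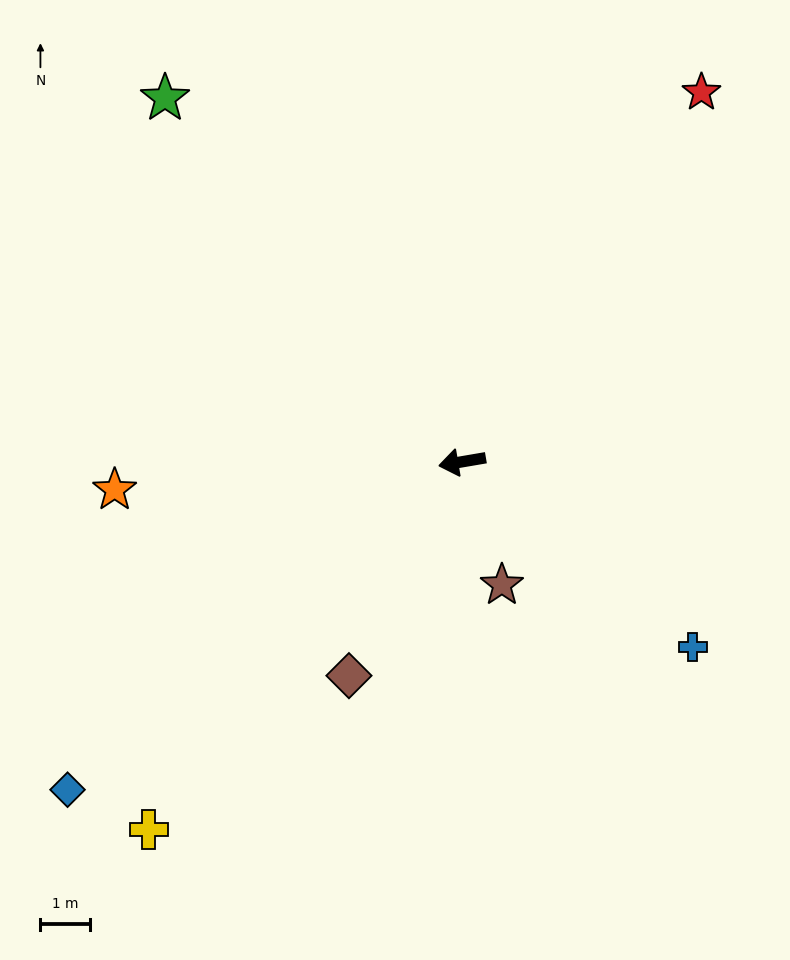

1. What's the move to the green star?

turn right 60°, forward 9.5 m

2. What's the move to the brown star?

turn left 98°, forward 2.6 m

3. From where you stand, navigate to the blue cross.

turn left 132°, forward 6.0 m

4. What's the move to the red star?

turn right 133°, forward 8.9 m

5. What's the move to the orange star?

turn right 5°, forward 7.1 m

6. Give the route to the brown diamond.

turn left 52°, forward 4.9 m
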